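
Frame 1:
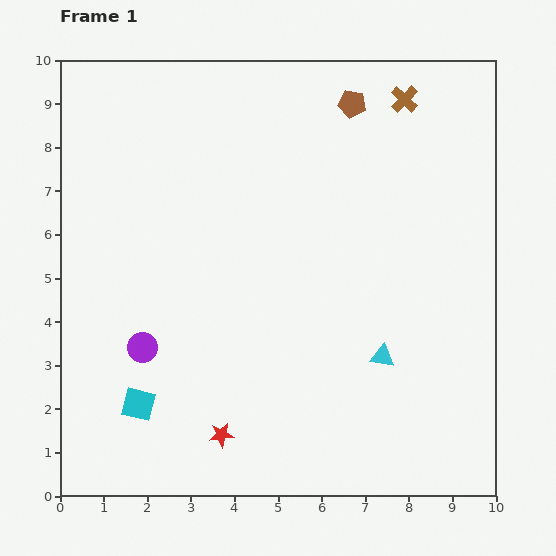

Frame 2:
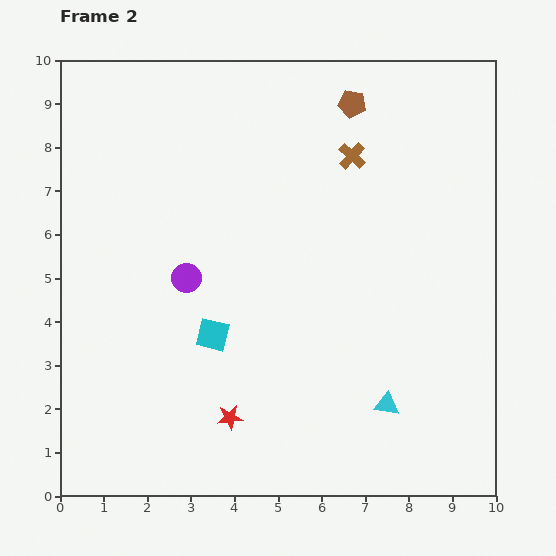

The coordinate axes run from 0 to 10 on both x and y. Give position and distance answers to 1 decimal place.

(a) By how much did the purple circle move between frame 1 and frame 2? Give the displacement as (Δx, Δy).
(1.0, 1.6)

The purple circle was at (1.9, 3.4) in frame 1 and (2.9, 5.0) in frame 2.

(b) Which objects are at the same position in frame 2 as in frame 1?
the brown pentagon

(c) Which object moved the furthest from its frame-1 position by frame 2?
the cyan square

(moved 2.3; next 1.9)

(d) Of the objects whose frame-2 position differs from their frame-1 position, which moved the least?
the red star

(moved 0.4)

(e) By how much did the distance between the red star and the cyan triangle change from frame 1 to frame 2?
-0.5

Distance in frame 1: 4.1. Distance in frame 2: 3.6.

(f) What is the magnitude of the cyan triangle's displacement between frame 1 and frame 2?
1.1

The cyan triangle moved from (7.4, 3.2) to (7.5, 2.1), a distance of √(0.1² + 1.1²) ≈ 1.1.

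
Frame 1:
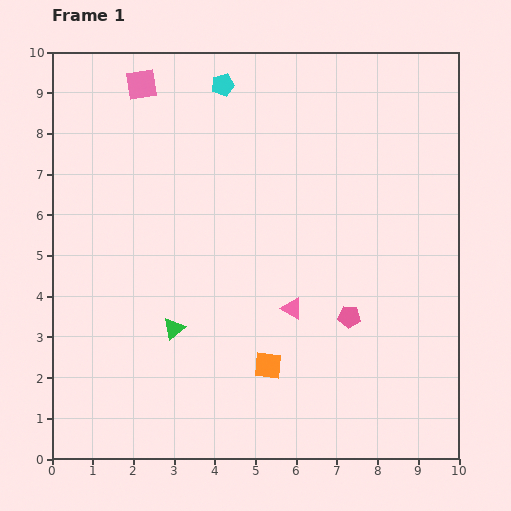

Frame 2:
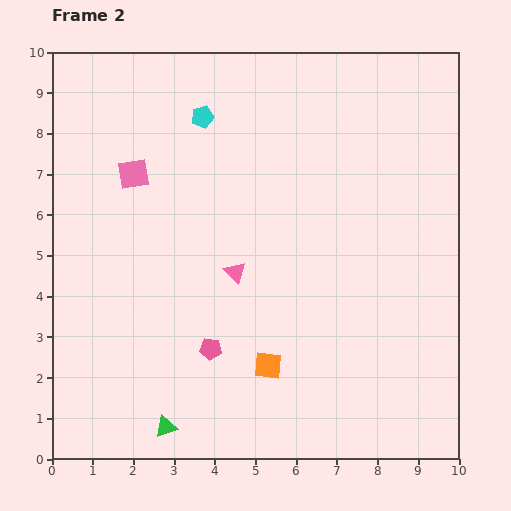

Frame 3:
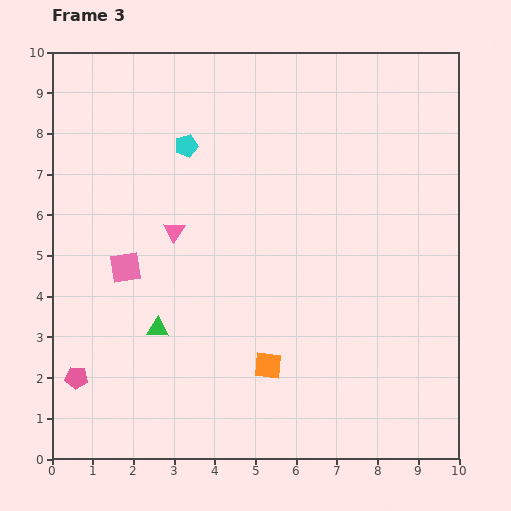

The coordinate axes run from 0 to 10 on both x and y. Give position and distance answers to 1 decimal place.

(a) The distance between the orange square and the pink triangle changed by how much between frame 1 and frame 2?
+0.9

Distance in frame 1: 1.5. Distance in frame 2: 2.4.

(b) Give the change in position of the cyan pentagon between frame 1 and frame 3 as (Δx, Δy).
(-0.9, -1.5)

The cyan pentagon was at (4.2, 9.2) in frame 1 and (3.3, 7.7) in frame 3.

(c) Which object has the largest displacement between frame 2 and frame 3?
the pink pentagon

(moved 3.4; next 2.4)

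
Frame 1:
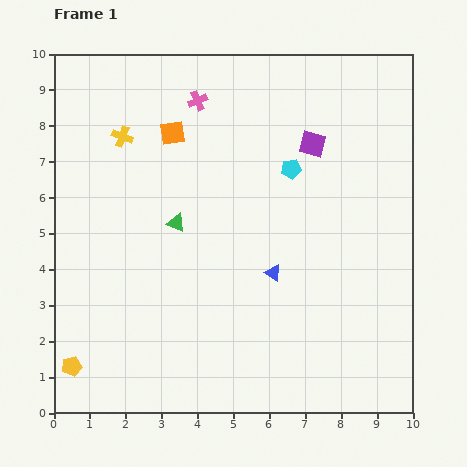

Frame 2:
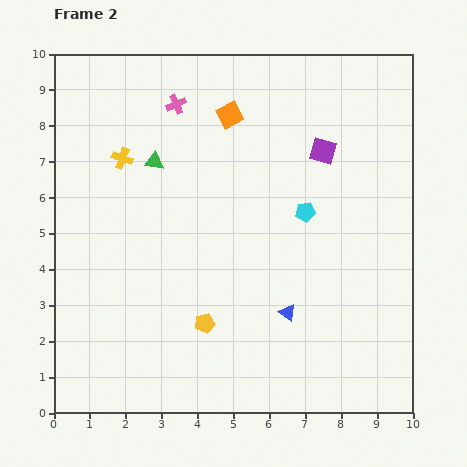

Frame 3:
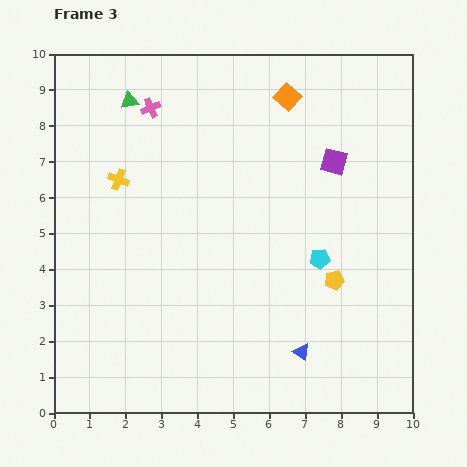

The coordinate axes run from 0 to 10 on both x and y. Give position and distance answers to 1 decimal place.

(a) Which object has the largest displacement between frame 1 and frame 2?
the yellow pentagon

(moved 3.9; next 1.8)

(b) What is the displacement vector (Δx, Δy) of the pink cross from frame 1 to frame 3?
(-1.3, -0.2)

The pink cross was at (4.0, 8.7) in frame 1 and (2.7, 8.5) in frame 3.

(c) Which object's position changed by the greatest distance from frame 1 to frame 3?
the yellow pentagon

(moved 7.7; next 3.6)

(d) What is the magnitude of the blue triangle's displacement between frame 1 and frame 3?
2.3

The blue triangle moved from (6.1, 3.9) to (6.9, 1.7), a distance of √(0.8² + 2.2²) ≈ 2.3.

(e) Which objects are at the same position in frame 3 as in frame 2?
none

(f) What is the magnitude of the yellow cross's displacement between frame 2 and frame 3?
0.6

The yellow cross moved from (1.9, 7.1) to (1.8, 6.5), a distance of √(0.1² + 0.6²) ≈ 0.6.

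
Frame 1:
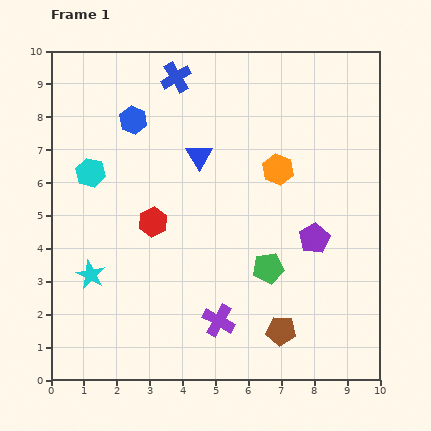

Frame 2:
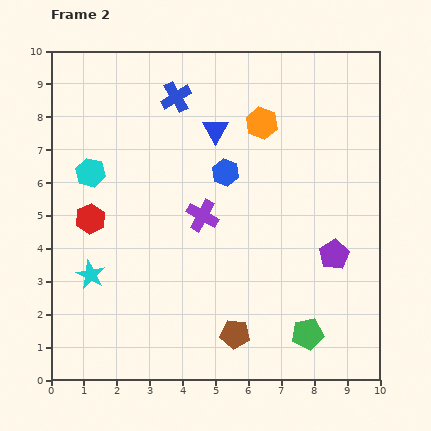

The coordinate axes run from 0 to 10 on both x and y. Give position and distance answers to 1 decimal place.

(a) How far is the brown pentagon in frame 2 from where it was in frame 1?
1.4

The brown pentagon moved from (7.0, 1.5) to (5.6, 1.4), a distance of √(1.4² + 0.1²) ≈ 1.4.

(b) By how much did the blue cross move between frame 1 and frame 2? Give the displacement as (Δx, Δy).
(0.0, -0.6)

The blue cross was at (3.8, 9.2) in frame 1 and (3.8, 8.6) in frame 2.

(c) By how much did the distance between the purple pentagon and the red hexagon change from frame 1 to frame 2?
+2.6

Distance in frame 1: 4.9. Distance in frame 2: 7.5.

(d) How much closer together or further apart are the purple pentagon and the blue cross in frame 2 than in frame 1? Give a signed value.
+0.3

Distance in frame 1: 6.5. Distance in frame 2: 6.8.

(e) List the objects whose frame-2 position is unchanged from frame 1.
the cyan hexagon, the cyan star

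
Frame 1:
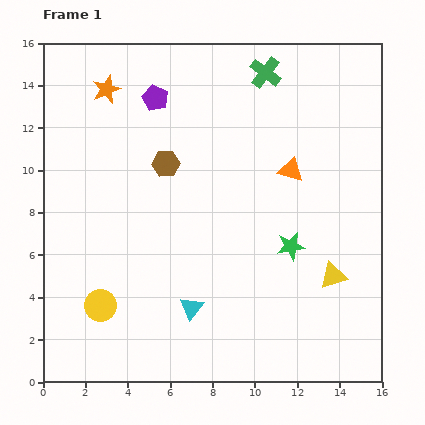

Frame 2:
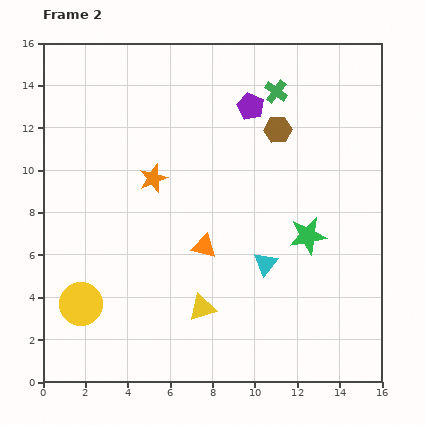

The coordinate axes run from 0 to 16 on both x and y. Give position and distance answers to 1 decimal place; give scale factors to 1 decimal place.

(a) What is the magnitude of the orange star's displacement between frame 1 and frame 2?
4.7

The orange star moved from (3.0, 13.8) to (5.2, 9.6), a distance of √(2.2² + 4.2²) ≈ 4.7.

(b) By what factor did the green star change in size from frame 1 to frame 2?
1.3×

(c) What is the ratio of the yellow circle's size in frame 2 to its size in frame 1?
1.3×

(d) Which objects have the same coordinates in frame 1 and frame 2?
none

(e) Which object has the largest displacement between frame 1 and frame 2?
the yellow triangle

(moved 6.4; next 5.5)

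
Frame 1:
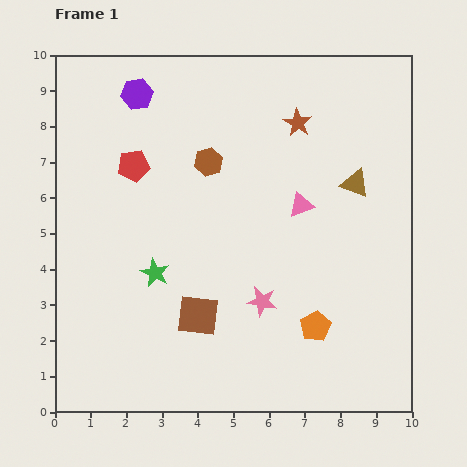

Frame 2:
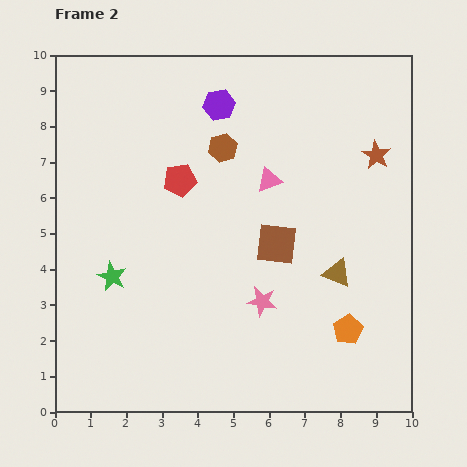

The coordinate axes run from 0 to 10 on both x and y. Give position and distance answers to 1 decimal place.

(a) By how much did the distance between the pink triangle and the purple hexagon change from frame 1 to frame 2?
-3.0

Distance in frame 1: 5.5. Distance in frame 2: 2.5.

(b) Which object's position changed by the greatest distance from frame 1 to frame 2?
the brown square

(moved 3.0; next 2.5)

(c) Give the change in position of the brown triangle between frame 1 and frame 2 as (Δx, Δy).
(-0.5, -2.5)

The brown triangle was at (8.4, 6.4) in frame 1 and (7.9, 3.9) in frame 2.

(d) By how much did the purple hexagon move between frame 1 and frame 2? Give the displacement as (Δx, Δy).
(2.3, -0.3)

The purple hexagon was at (2.3, 8.9) in frame 1 and (4.6, 8.6) in frame 2.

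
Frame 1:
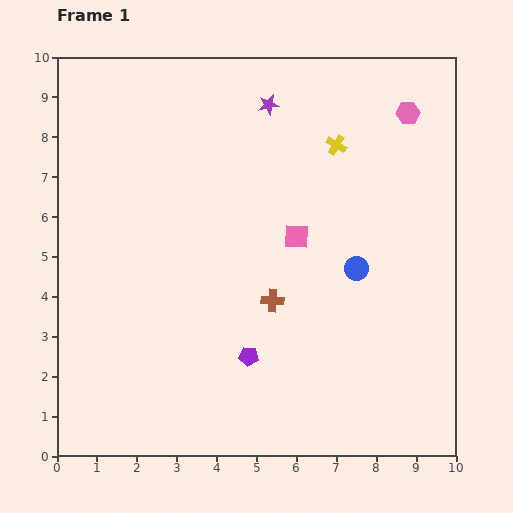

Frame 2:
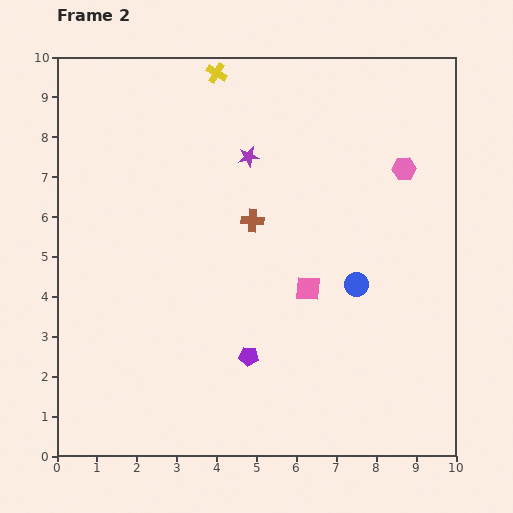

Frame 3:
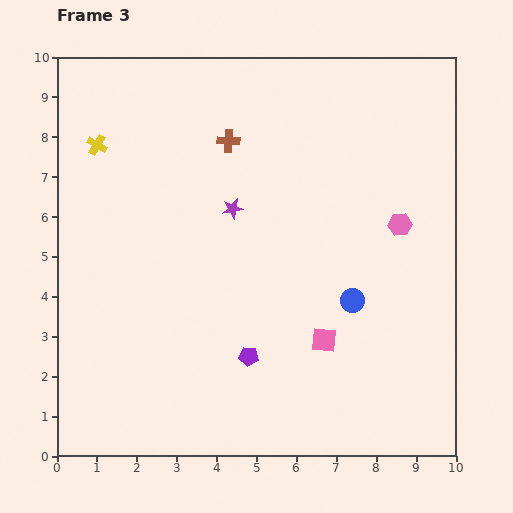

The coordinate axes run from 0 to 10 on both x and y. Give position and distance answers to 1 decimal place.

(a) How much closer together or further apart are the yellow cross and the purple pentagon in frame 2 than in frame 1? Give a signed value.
+1.4

Distance in frame 1: 5.7. Distance in frame 2: 7.1.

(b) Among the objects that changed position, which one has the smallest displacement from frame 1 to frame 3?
the blue circle

(moved 0.8)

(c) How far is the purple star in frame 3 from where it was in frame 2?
1.4

The purple star moved from (4.8, 7.5) to (4.4, 6.2), a distance of √(0.4² + 1.3²) ≈ 1.4.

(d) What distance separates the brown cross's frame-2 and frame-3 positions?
2.1

The brown cross moved from (4.9, 5.9) to (4.3, 7.9), a distance of √(0.6² + 2.0²) ≈ 2.1.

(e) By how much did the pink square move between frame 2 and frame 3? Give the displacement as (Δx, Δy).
(0.4, -1.3)

The pink square was at (6.3, 4.2) in frame 2 and (6.7, 2.9) in frame 3.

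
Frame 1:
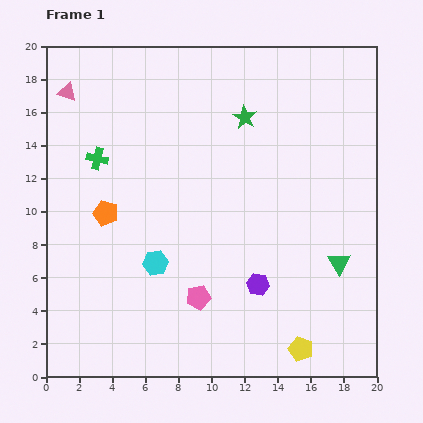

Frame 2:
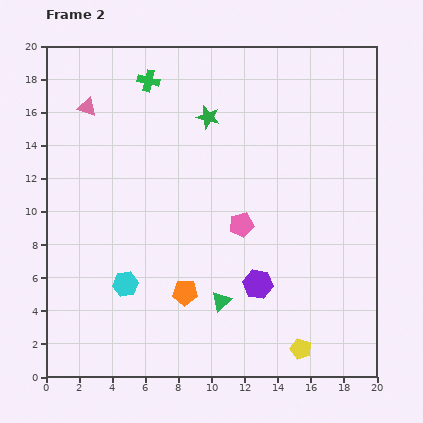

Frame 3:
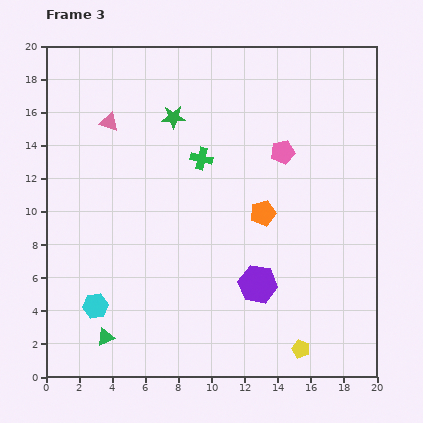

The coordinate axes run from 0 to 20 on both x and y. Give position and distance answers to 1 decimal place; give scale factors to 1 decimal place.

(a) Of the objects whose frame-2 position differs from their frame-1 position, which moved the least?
the pink triangle

(moved 1.5)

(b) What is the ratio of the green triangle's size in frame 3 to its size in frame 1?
0.8×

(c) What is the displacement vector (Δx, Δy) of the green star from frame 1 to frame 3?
(-4.3, 0.0)

The green star was at (12.0, 15.7) in frame 1 and (7.7, 15.7) in frame 3.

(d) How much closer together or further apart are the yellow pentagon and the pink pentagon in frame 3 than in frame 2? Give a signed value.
+3.7

Distance in frame 2: 8.3. Distance in frame 3: 12.0.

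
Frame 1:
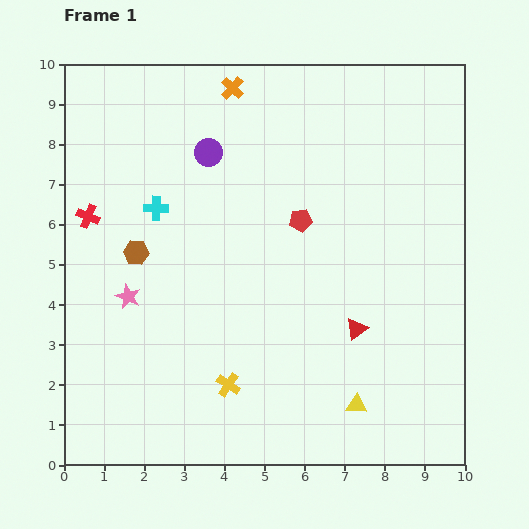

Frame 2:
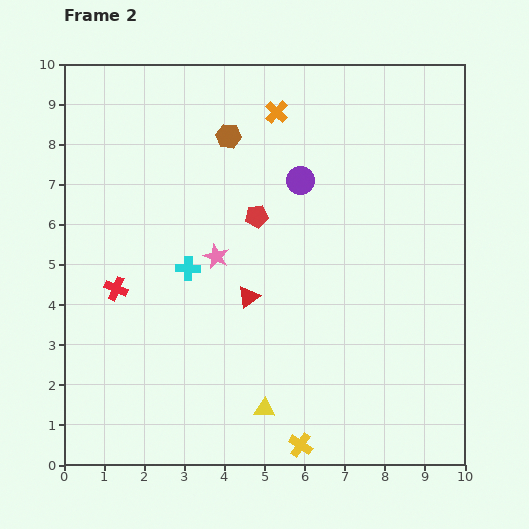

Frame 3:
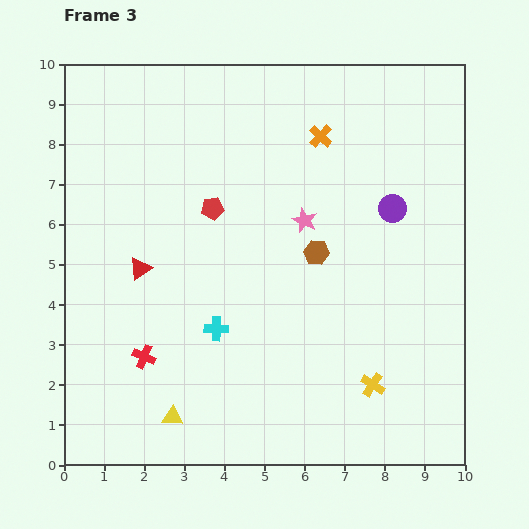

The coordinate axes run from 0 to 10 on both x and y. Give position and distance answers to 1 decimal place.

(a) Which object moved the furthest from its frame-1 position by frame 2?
the brown hexagon

(moved 3.7; next 2.8)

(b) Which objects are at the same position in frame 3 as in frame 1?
none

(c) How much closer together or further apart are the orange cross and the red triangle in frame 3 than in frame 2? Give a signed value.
+0.9

Distance in frame 2: 4.7. Distance in frame 3: 5.6.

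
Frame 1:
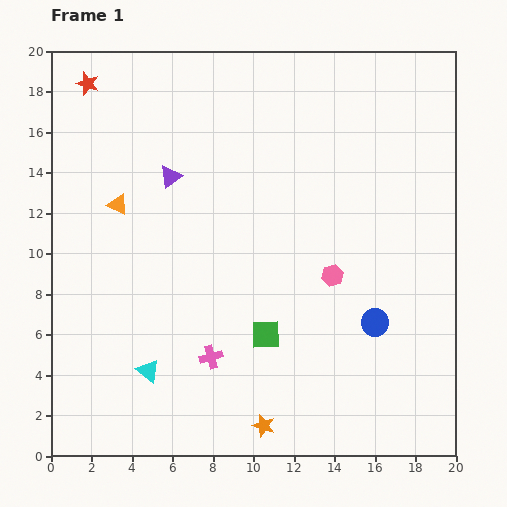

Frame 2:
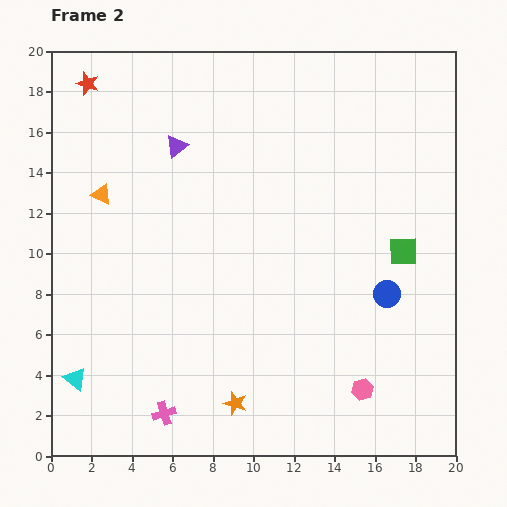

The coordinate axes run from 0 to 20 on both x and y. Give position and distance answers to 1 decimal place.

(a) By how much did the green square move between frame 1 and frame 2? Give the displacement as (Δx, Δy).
(6.8, 4.1)

The green square was at (10.6, 6.0) in frame 1 and (17.4, 10.1) in frame 2.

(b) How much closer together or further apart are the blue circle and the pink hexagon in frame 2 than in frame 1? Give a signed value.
+1.8

Distance in frame 1: 3.1. Distance in frame 2: 4.9.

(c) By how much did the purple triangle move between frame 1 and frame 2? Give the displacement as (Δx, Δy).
(0.3, 1.5)

The purple triangle was at (5.9, 13.8) in frame 1 and (6.2, 15.3) in frame 2.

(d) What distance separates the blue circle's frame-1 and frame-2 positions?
1.5

The blue circle moved from (16.0, 6.6) to (16.6, 8.0), a distance of √(0.6² + 1.4²) ≈ 1.5.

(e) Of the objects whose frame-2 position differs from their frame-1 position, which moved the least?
the orange triangle

(moved 0.9)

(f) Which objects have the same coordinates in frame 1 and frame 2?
the red star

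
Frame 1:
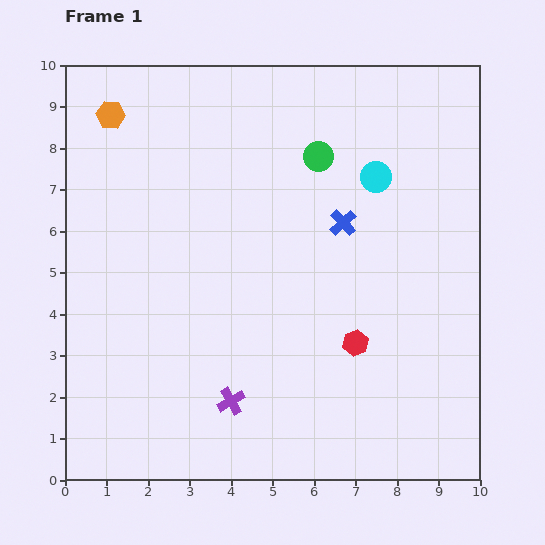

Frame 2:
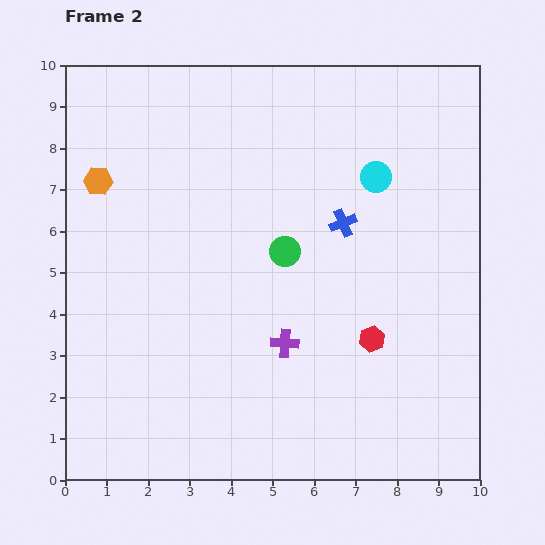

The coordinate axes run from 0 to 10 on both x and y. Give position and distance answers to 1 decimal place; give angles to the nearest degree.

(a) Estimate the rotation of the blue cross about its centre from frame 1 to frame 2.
21° clockwise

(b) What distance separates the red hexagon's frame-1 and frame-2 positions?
0.4

The red hexagon moved from (7.0, 3.3) to (7.4, 3.4), a distance of √(0.4² + 0.1²) ≈ 0.4.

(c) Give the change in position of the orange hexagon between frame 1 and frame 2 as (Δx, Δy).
(-0.3, -1.6)

The orange hexagon was at (1.1, 8.8) in frame 1 and (0.8, 7.2) in frame 2.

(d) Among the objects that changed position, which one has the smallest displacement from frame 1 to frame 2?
the red hexagon

(moved 0.4)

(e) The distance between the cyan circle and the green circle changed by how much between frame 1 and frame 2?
+1.3

Distance in frame 1: 1.5. Distance in frame 2: 2.8.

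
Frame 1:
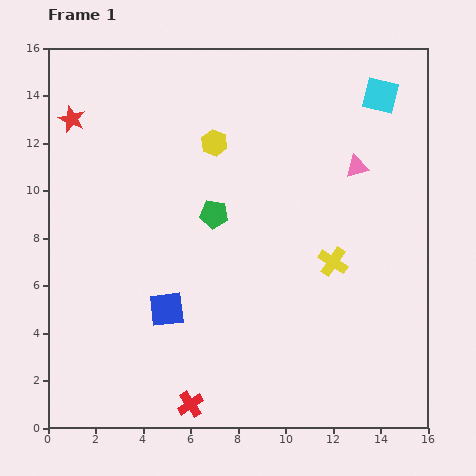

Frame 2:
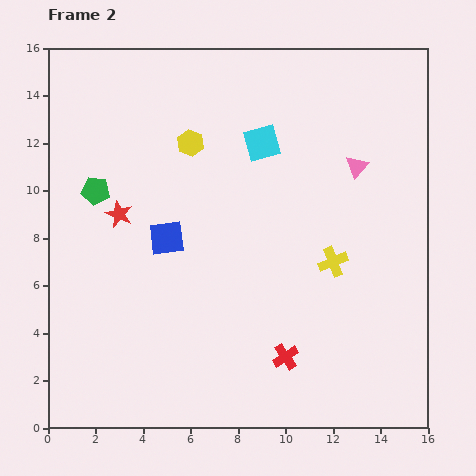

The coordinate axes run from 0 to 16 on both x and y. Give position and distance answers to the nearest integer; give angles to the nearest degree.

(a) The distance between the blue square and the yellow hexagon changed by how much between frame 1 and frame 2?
-3

Distance in frame 1: 7. Distance in frame 2: 4.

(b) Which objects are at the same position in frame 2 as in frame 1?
the pink triangle, the yellow cross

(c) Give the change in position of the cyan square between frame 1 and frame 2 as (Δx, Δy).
(-5, -2)

The cyan square was at (14, 14) in frame 1 and (9, 12) in frame 2.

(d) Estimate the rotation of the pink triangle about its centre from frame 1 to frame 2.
33° counter-clockwise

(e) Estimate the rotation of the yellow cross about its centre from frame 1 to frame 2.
35° clockwise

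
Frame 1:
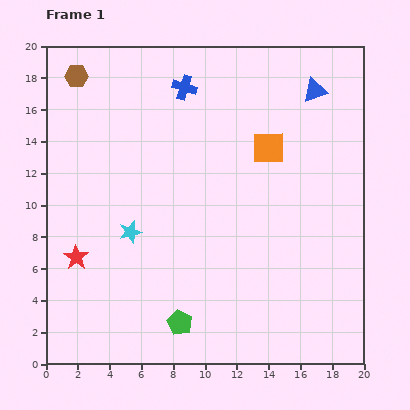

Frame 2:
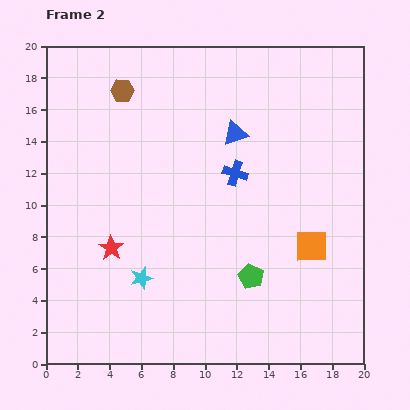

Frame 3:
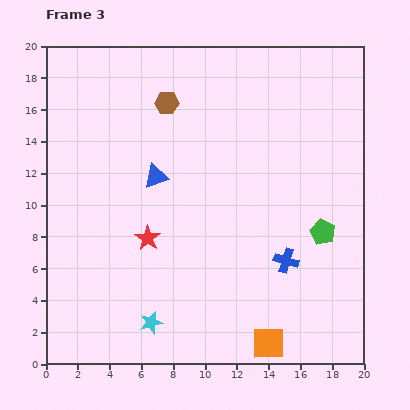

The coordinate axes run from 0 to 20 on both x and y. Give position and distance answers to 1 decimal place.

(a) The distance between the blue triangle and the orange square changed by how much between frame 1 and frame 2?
+4.0

Distance in frame 1: 4.6. Distance in frame 2: 8.6.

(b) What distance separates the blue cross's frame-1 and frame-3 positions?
12.6

The blue cross moved from (8.7, 17.4) to (15.1, 6.5), a distance of √(6.4² + 10.9²) ≈ 12.6.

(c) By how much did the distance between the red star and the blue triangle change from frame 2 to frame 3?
-6.7

Distance in frame 2: 10.6. Distance in frame 3: 3.9.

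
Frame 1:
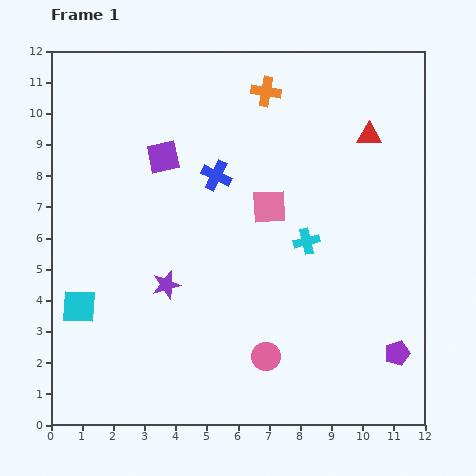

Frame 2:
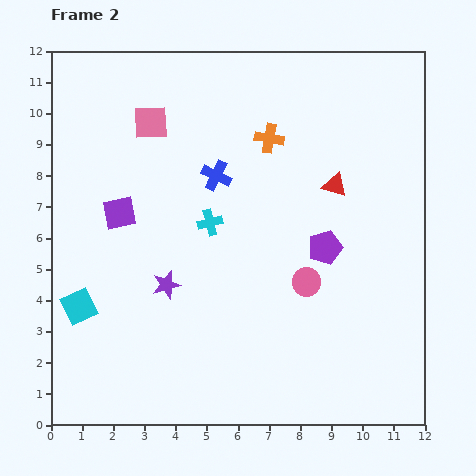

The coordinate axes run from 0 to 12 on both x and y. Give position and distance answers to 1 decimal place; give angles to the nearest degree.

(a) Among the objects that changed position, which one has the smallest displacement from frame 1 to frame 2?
the orange cross

(moved 1.5)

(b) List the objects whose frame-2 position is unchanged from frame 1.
the blue cross, the purple star, the cyan square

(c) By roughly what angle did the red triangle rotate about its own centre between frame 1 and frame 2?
17° clockwise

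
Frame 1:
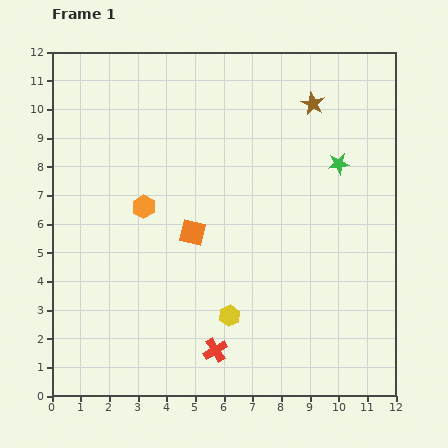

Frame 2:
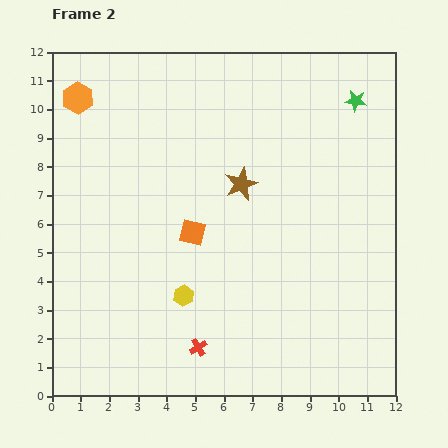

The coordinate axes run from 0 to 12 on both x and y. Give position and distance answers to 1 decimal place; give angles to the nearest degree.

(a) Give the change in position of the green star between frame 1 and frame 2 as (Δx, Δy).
(0.6, 2.2)

The green star was at (10.0, 8.1) in frame 1 and (10.6, 10.3) in frame 2.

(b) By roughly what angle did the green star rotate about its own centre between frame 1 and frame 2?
16° clockwise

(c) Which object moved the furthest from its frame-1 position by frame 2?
the orange hexagon

(moved 4.4; next 3.8)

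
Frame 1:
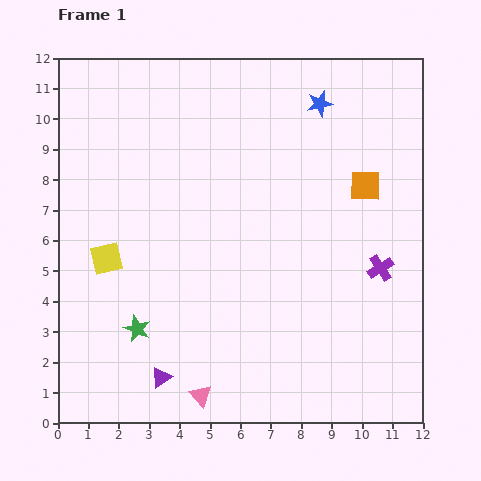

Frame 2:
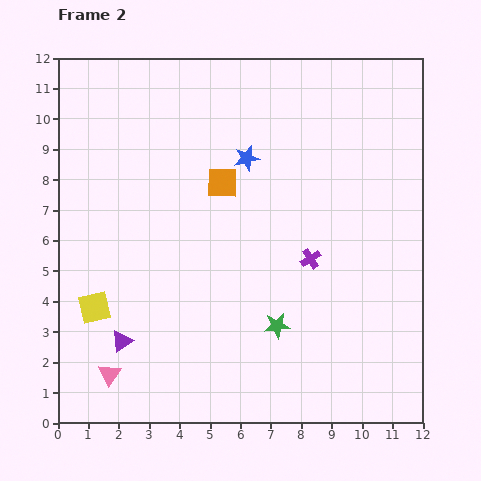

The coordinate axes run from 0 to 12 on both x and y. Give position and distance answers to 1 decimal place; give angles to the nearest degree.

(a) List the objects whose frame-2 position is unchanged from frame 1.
none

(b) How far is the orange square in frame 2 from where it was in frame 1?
4.7

The orange square moved from (10.1, 7.8) to (5.4, 7.9), a distance of √(4.7² + 0.1²) ≈ 4.7.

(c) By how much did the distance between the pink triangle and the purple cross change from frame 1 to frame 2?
+0.4

Distance in frame 1: 7.2. Distance in frame 2: 7.6.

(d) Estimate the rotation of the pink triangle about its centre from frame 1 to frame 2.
18° clockwise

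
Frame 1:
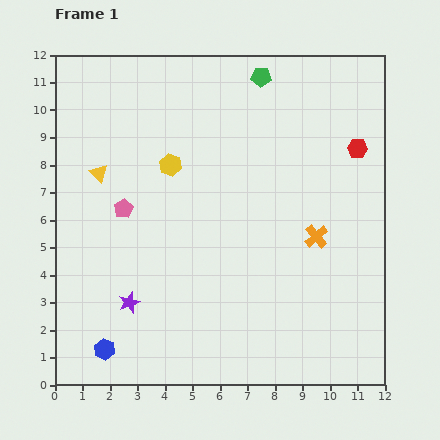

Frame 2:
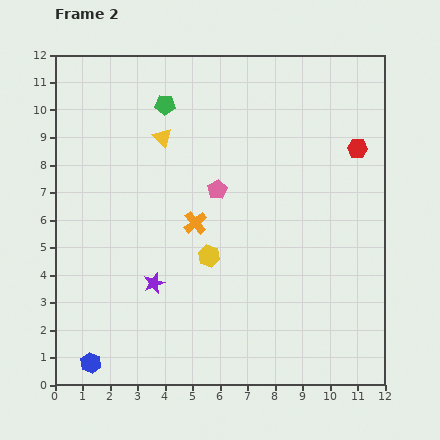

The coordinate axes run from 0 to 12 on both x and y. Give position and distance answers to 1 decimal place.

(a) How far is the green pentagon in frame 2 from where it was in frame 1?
3.6

The green pentagon moved from (7.5, 11.2) to (4.0, 10.2), a distance of √(3.5² + 1.0²) ≈ 3.6.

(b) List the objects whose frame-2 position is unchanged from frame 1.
the red hexagon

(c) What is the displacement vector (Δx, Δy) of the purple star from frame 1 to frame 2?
(0.9, 0.7)

The purple star was at (2.7, 3.0) in frame 1 and (3.6, 3.7) in frame 2.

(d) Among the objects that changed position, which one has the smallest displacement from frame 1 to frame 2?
the blue hexagon

(moved 0.7)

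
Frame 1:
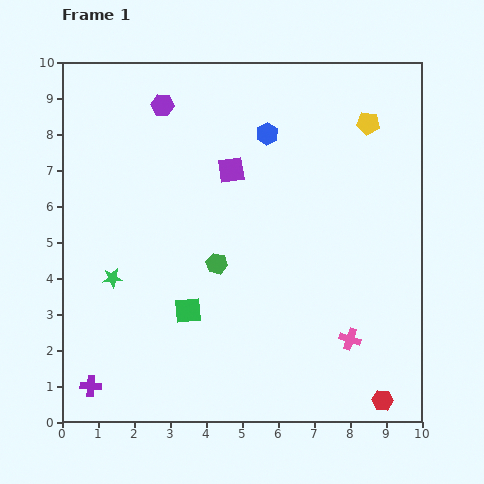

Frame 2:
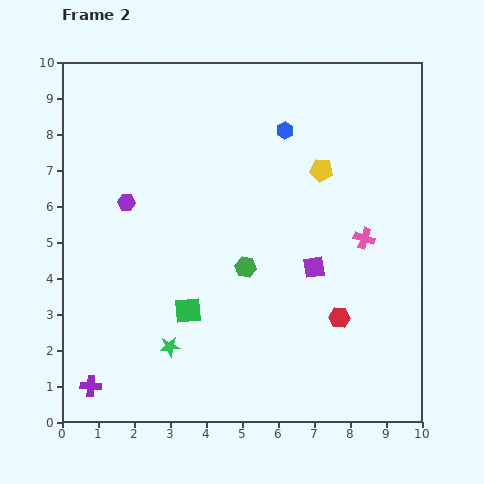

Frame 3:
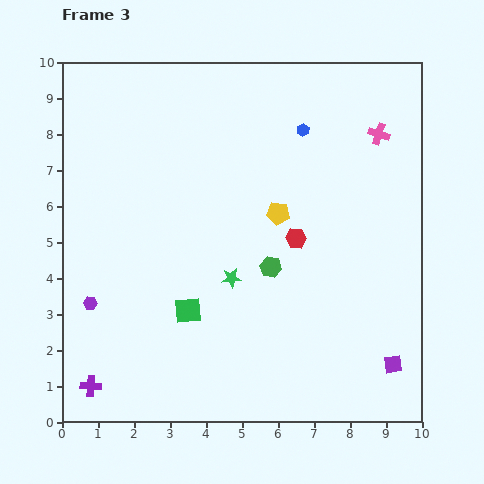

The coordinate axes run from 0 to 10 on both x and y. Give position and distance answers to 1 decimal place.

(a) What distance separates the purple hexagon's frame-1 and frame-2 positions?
2.9

The purple hexagon moved from (2.8, 8.8) to (1.8, 6.1), a distance of √(1.0² + 2.7²) ≈ 2.9.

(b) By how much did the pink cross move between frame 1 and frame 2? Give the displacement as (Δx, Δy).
(0.4, 2.8)

The pink cross was at (8.0, 2.3) in frame 1 and (8.4, 5.1) in frame 2.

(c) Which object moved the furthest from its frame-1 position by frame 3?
the purple square

(moved 7.0; next 5.9)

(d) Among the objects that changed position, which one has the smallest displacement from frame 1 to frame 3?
the blue hexagon

(moved 1.0)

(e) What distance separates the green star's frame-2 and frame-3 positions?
2.5

The green star moved from (3.0, 2.1) to (4.7, 4.0), a distance of √(1.7² + 1.9²) ≈ 2.5.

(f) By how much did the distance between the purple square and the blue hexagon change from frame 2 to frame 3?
+3.1

Distance in frame 2: 3.9. Distance in frame 3: 7.0.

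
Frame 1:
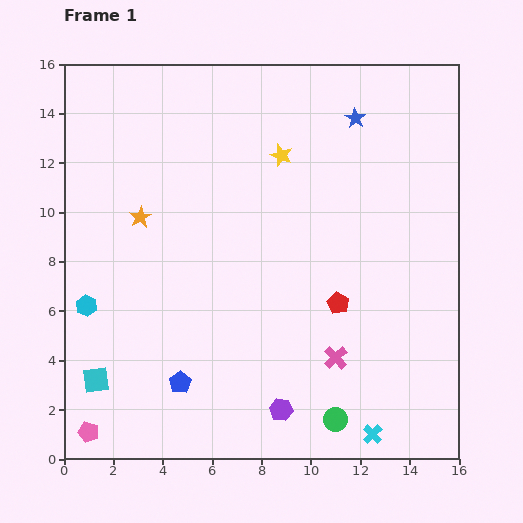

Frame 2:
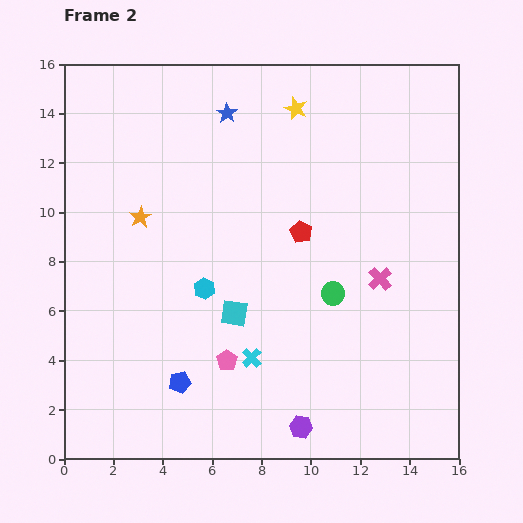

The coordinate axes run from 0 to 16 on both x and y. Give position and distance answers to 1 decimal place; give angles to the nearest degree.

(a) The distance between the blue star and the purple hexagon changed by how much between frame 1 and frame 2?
+0.8

Distance in frame 1: 12.2. Distance in frame 2: 13.0.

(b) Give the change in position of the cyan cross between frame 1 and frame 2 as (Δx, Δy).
(-4.9, 3.1)

The cyan cross was at (12.5, 1.0) in frame 1 and (7.6, 4.1) in frame 2.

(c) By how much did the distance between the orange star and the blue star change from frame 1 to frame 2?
-4.1

Distance in frame 1: 9.6. Distance in frame 2: 5.5.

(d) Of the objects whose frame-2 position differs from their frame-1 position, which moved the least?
the purple hexagon

(moved 1.1)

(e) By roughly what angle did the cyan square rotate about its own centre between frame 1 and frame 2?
17° clockwise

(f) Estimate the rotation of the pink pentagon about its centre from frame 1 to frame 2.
19° clockwise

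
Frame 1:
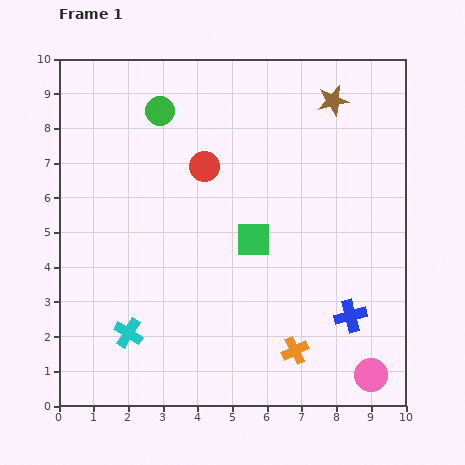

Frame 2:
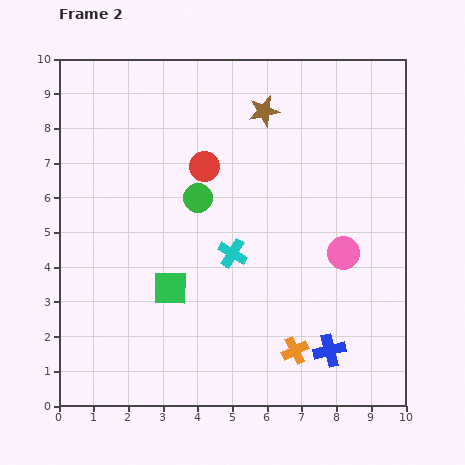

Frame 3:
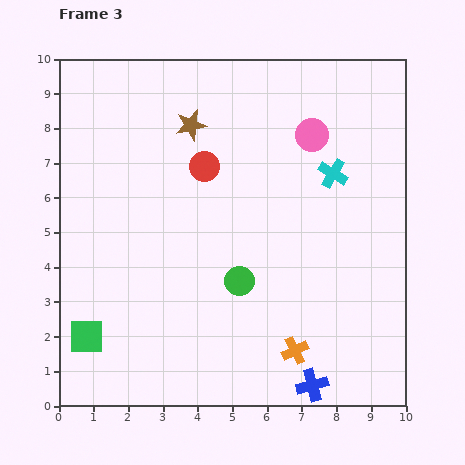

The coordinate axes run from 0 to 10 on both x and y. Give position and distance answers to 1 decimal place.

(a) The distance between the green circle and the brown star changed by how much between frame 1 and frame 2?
-1.9

Distance in frame 1: 5.0. Distance in frame 2: 3.1.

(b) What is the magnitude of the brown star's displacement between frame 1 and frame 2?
2.0

The brown star moved from (7.9, 8.8) to (5.9, 8.5), a distance of √(2.0² + 0.3²) ≈ 2.0.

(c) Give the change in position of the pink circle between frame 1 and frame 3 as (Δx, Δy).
(-1.7, 6.9)

The pink circle was at (9.0, 0.9) in frame 1 and (7.3, 7.8) in frame 3.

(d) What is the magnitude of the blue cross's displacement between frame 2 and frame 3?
1.1

The blue cross moved from (7.8, 1.6) to (7.3, 0.6), a distance of √(0.5² + 1.0²) ≈ 1.1.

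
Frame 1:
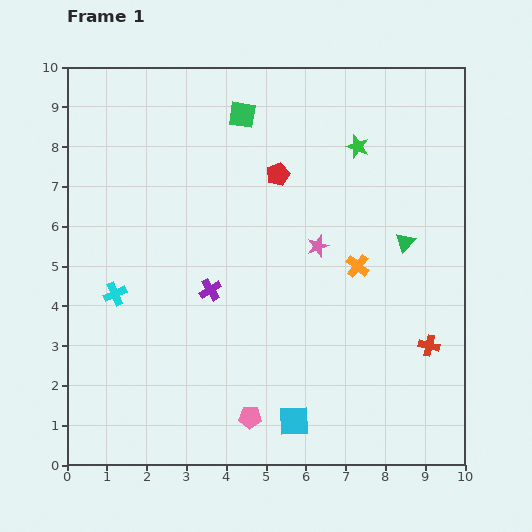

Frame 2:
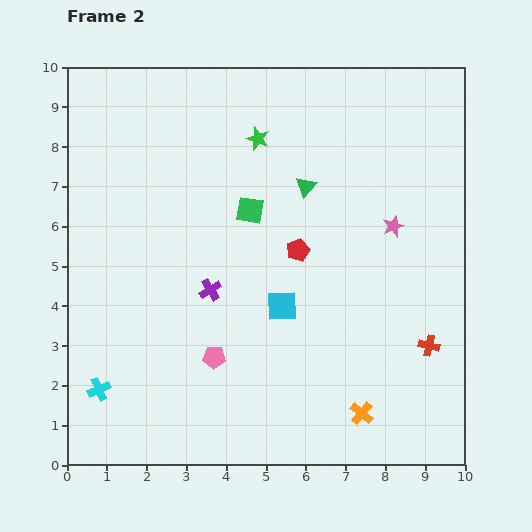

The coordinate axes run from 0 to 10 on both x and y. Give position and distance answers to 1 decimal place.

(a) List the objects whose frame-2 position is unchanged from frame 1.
the red cross, the purple cross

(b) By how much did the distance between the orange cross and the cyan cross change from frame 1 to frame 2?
+0.5

Distance in frame 1: 6.1. Distance in frame 2: 6.6.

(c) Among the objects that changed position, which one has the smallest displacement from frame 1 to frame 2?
the pink pentagon

(moved 1.7)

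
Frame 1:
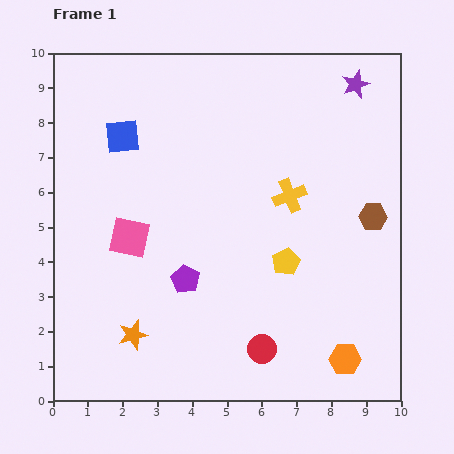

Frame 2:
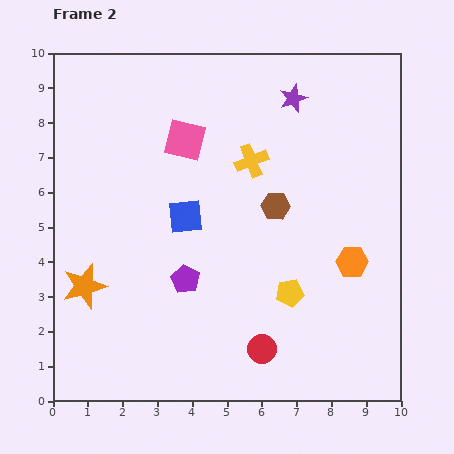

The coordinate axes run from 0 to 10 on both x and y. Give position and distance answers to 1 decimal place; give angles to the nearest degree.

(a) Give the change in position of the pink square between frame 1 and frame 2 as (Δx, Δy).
(1.6, 2.8)

The pink square was at (2.2, 4.7) in frame 1 and (3.8, 7.5) in frame 2.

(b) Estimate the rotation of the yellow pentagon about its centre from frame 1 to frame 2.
19° clockwise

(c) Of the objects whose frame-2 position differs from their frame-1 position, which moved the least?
the yellow pentagon

(moved 0.9)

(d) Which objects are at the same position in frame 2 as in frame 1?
the purple pentagon, the red circle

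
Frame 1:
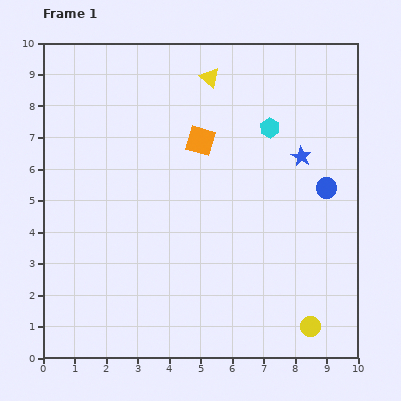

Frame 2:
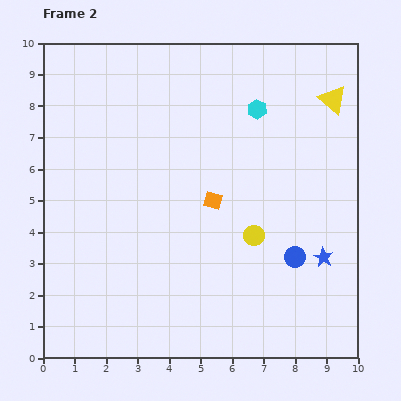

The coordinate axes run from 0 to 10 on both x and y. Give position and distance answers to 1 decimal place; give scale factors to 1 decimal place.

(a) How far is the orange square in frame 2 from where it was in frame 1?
1.9

The orange square moved from (5.0, 6.9) to (5.4, 5.0), a distance of √(0.4² + 1.9²) ≈ 1.9.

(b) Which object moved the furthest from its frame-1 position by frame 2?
the yellow triangle

(moved 4.0; next 3.4)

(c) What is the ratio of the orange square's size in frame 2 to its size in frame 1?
0.6×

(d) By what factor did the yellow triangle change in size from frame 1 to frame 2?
1.4×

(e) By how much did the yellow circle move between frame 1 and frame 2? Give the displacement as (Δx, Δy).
(-1.8, 2.9)

The yellow circle was at (8.5, 1.0) in frame 1 and (6.7, 3.9) in frame 2.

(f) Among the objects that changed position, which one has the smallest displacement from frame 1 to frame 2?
the cyan hexagon

(moved 0.7)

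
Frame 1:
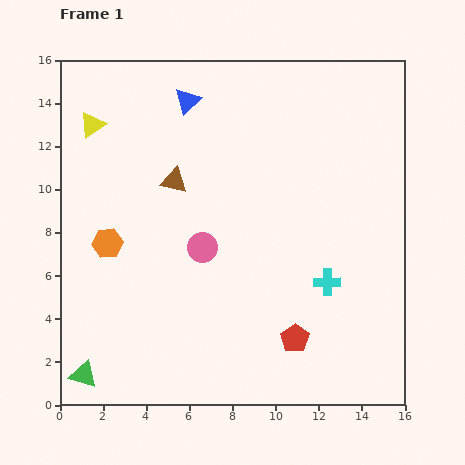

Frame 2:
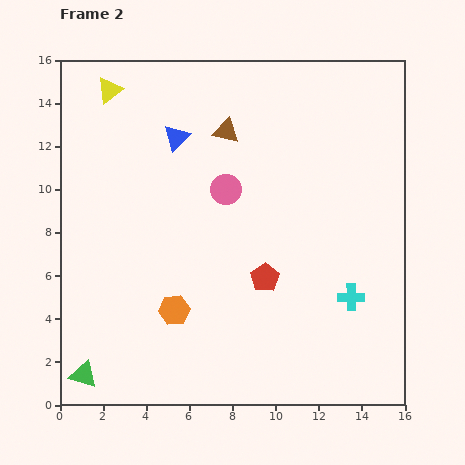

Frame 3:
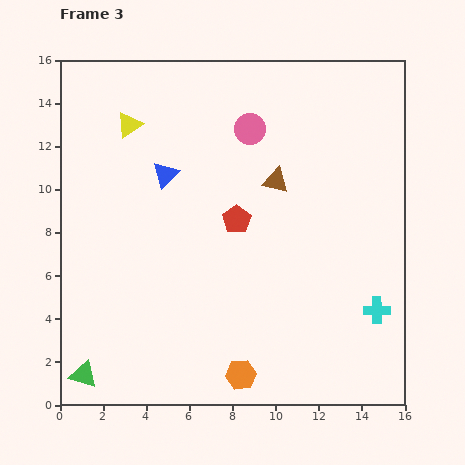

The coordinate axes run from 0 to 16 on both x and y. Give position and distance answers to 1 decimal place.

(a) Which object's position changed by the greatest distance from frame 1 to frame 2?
the orange hexagon

(moved 4.4; next 3.3)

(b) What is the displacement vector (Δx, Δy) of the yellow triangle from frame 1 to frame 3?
(1.7, 0.0)

The yellow triangle was at (1.5, 13.0) in frame 1 and (3.2, 13.0) in frame 3.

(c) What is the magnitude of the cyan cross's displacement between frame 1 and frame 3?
2.6

The cyan cross moved from (12.4, 5.7) to (14.7, 4.4), a distance of √(2.3² + 1.3²) ≈ 2.6.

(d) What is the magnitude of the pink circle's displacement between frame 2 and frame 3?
3.0

The pink circle moved from (7.7, 10.0) to (8.8, 12.8), a distance of √(1.1² + 2.8²) ≈ 3.0.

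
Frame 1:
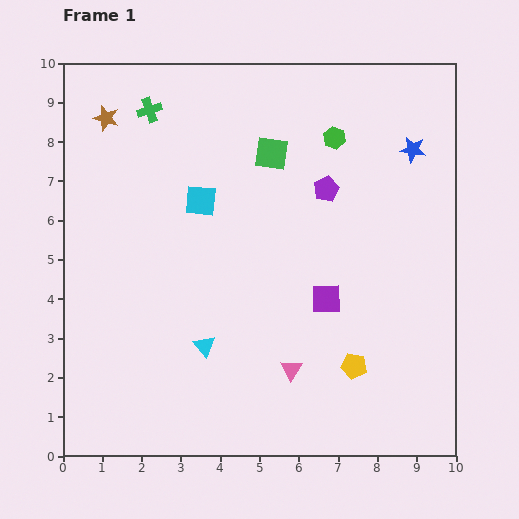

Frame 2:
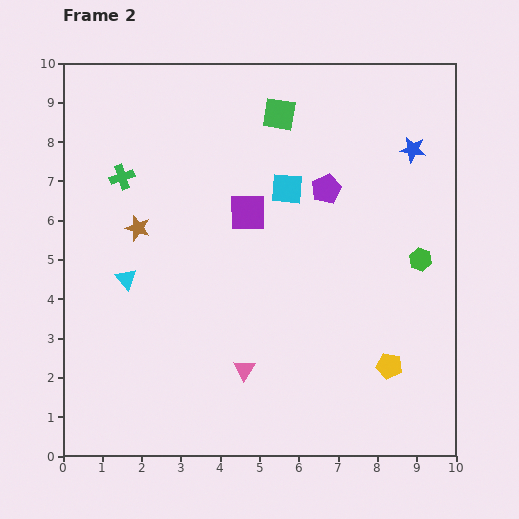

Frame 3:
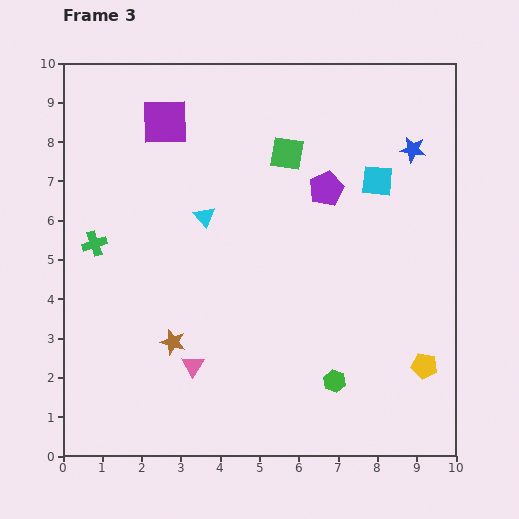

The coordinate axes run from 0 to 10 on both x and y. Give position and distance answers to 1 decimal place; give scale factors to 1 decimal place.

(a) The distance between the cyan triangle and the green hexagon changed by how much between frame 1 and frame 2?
+1.3

Distance in frame 1: 6.2. Distance in frame 2: 7.5.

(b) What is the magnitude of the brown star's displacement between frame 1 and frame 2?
2.9

The brown star moved from (1.1, 8.6) to (1.9, 5.8), a distance of √(0.8² + 2.8²) ≈ 2.9.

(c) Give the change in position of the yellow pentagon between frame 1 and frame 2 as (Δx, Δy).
(0.9, 0.0)

The yellow pentagon was at (7.4, 2.3) in frame 1 and (8.3, 2.3) in frame 2.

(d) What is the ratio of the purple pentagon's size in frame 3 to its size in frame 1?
1.4×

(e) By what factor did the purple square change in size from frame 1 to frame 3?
1.6×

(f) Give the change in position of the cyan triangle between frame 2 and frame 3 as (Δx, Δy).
(2.0, 1.6)

The cyan triangle was at (1.6, 4.5) in frame 2 and (3.6, 6.1) in frame 3.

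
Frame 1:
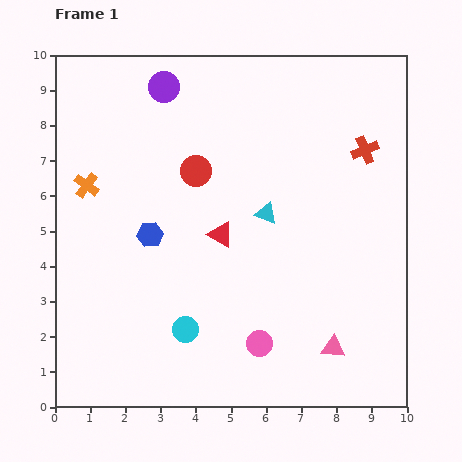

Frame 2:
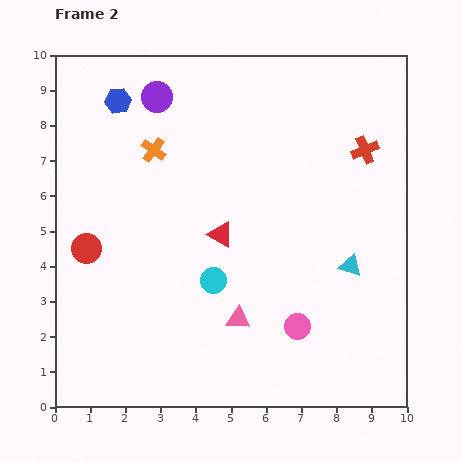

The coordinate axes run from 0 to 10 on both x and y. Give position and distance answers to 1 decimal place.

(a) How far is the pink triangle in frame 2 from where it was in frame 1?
2.8

The pink triangle moved from (7.9, 1.7) to (5.2, 2.5), a distance of √(2.7² + 0.8²) ≈ 2.8.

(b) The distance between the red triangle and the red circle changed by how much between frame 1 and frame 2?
+1.9

Distance in frame 1: 1.9. Distance in frame 2: 3.8.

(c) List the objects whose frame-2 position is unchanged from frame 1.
the red cross, the red triangle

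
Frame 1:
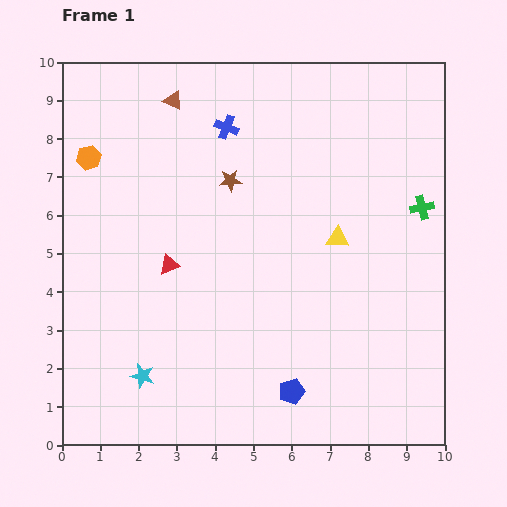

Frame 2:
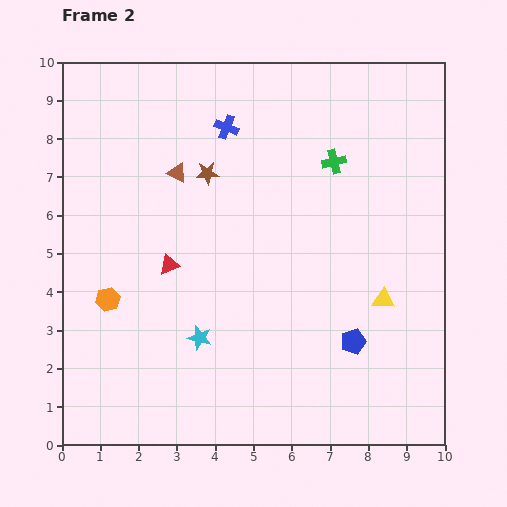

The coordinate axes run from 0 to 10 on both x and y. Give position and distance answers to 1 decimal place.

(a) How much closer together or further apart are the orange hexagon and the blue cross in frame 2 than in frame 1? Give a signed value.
+1.8

Distance in frame 1: 3.7. Distance in frame 2: 5.5.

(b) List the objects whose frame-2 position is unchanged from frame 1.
the blue cross, the red triangle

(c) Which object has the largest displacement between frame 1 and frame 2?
the orange hexagon

(moved 3.7; next 2.6)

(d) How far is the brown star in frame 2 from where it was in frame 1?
0.6

The brown star moved from (4.4, 6.9) to (3.8, 7.1), a distance of √(0.6² + 0.2²) ≈ 0.6.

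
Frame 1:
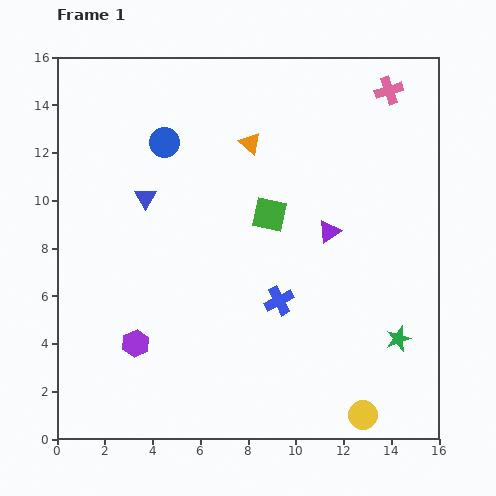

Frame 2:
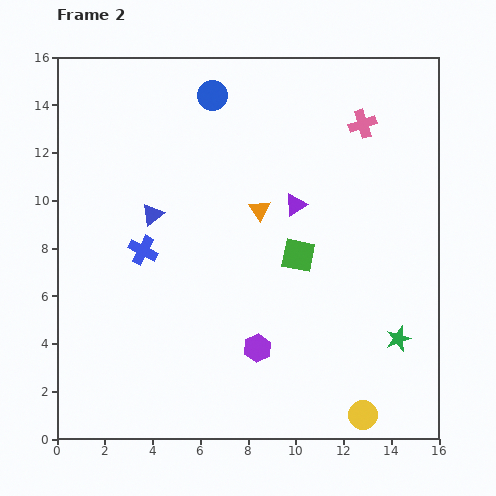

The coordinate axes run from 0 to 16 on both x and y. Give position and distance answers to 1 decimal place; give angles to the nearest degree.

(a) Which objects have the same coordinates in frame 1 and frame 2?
the yellow circle, the green star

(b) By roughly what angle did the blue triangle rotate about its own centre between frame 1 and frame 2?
22° clockwise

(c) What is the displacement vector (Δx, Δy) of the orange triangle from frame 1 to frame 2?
(0.4, -2.8)

The orange triangle was at (8.1, 12.4) in frame 1 and (8.5, 9.6) in frame 2.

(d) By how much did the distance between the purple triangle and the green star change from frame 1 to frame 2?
+1.7

Distance in frame 1: 5.4. Distance in frame 2: 7.1.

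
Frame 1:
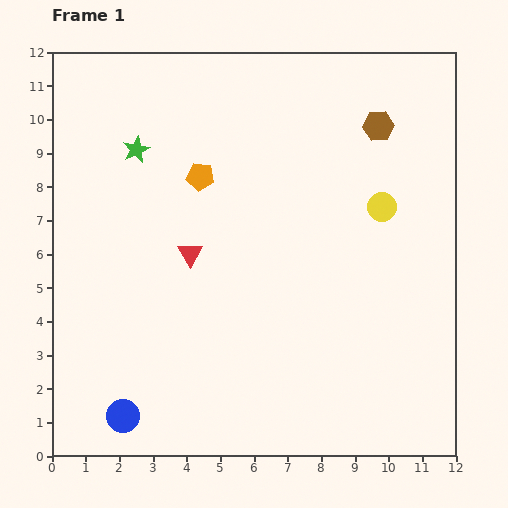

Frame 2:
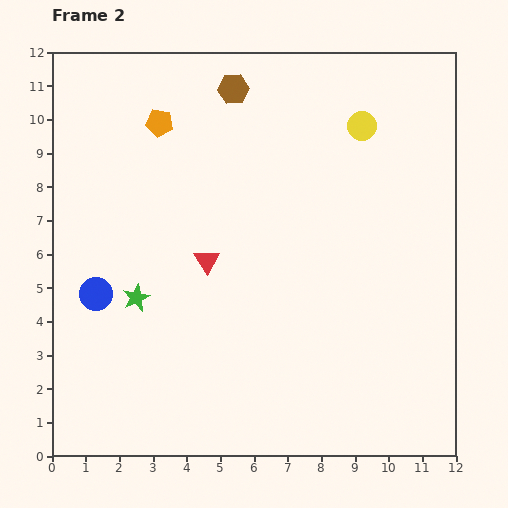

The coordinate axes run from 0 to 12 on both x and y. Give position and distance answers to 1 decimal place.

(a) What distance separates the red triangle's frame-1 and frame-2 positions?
0.5

The red triangle moved from (4.1, 6.0) to (4.6, 5.8), a distance of √(0.5² + 0.2²) ≈ 0.5.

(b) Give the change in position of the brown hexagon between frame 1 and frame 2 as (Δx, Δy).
(-4.3, 1.1)

The brown hexagon was at (9.7, 9.8) in frame 1 and (5.4, 10.9) in frame 2.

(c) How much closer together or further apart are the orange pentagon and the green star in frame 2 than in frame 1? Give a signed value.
+3.1

Distance in frame 1: 2.1. Distance in frame 2: 5.2.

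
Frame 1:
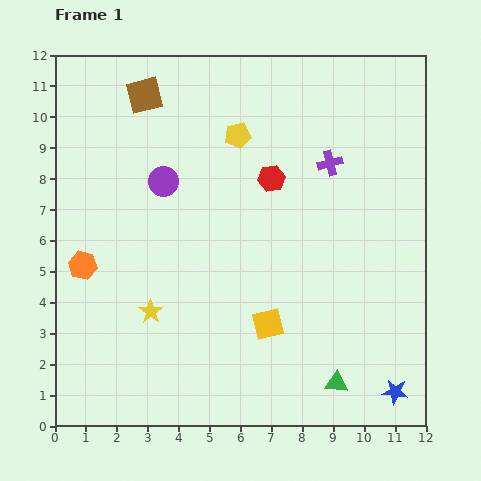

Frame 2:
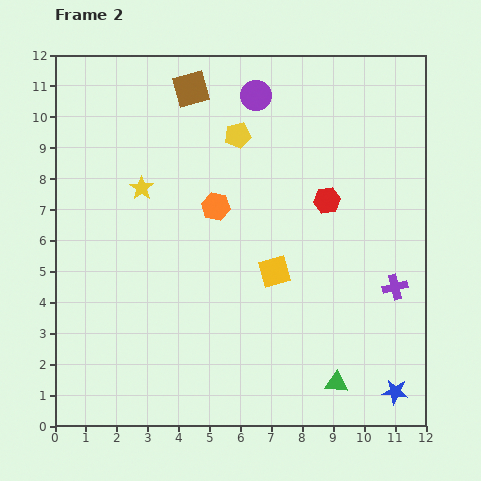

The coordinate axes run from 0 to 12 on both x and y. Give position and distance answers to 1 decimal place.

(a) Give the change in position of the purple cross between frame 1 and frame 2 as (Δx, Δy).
(2.1, -4.0)

The purple cross was at (8.9, 8.5) in frame 1 and (11.0, 4.5) in frame 2.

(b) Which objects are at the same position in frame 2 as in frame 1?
the blue star, the green triangle, the yellow pentagon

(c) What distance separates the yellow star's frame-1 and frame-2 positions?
4.0

The yellow star moved from (3.1, 3.7) to (2.8, 7.7), a distance of √(0.3² + 4.0²) ≈ 4.0.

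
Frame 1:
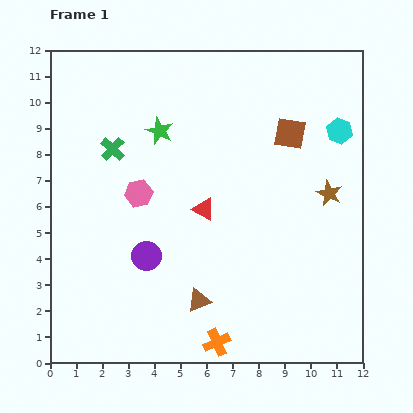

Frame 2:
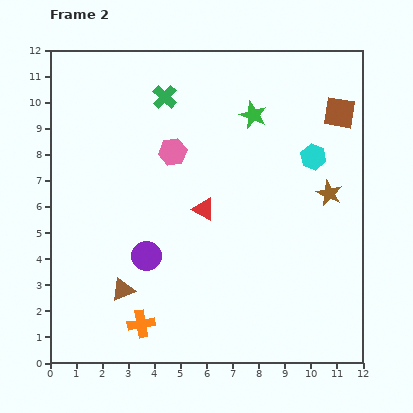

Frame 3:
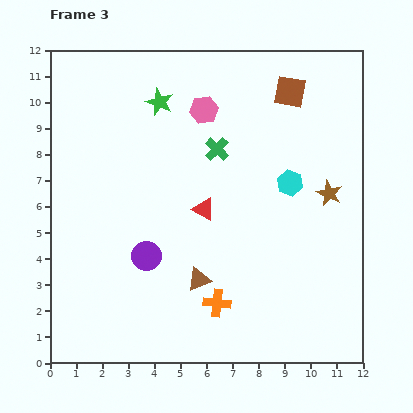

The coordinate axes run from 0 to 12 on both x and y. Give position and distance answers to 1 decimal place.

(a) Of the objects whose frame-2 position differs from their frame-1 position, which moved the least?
the cyan hexagon

(moved 1.4)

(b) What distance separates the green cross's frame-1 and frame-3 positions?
4.0

The green cross moved from (2.4, 8.2) to (6.4, 8.2), a distance of √(4.0² + 0.0²) ≈ 4.0.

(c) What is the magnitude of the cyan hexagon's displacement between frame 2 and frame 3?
1.3

The cyan hexagon moved from (10.1, 7.9) to (9.2, 6.9), a distance of √(0.9² + 1.0²) ≈ 1.3.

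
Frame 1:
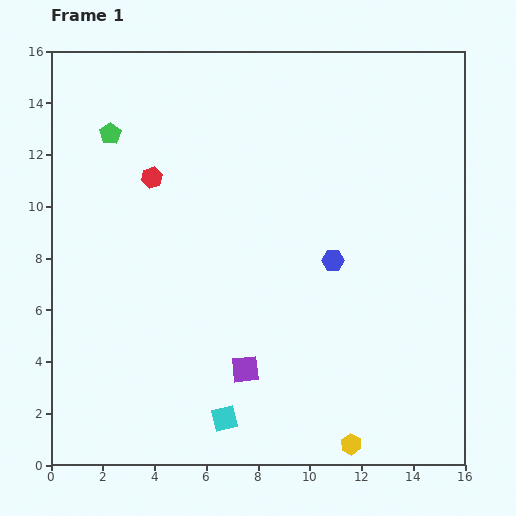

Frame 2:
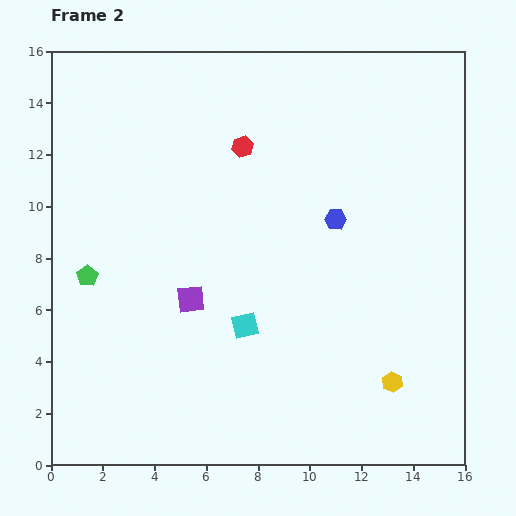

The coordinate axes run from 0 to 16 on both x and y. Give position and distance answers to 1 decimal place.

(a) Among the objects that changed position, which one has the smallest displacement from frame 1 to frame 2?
the blue hexagon

(moved 1.6)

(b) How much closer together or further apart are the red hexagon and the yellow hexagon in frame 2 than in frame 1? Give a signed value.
-2.1

Distance in frame 1: 12.9. Distance in frame 2: 10.8.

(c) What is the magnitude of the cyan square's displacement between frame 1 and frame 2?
3.7

The cyan square moved from (6.7, 1.8) to (7.5, 5.4), a distance of √(0.8² + 3.6²) ≈ 3.7.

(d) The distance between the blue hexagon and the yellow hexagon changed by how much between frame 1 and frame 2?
-0.4

Distance in frame 1: 7.1. Distance in frame 2: 6.7.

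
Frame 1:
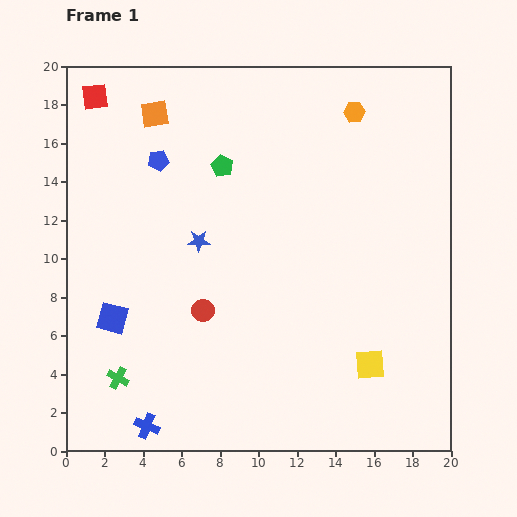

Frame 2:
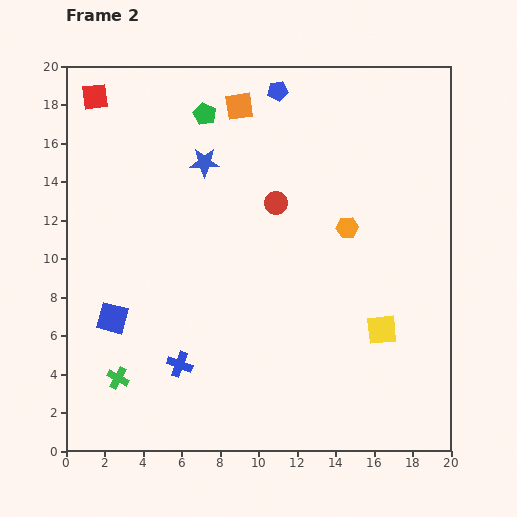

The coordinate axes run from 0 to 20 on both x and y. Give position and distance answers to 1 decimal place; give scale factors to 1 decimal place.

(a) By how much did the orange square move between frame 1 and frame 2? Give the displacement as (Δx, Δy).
(4.4, 0.4)

The orange square was at (4.6, 17.5) in frame 1 and (9.0, 17.9) in frame 2.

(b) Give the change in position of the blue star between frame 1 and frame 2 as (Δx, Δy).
(0.3, 4.1)

The blue star was at (6.9, 10.9) in frame 1 and (7.2, 15.0) in frame 2.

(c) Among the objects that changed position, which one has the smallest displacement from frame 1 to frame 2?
the yellow square

(moved 1.9)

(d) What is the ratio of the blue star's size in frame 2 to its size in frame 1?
1.3×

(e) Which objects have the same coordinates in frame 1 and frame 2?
the green cross, the red square, the blue square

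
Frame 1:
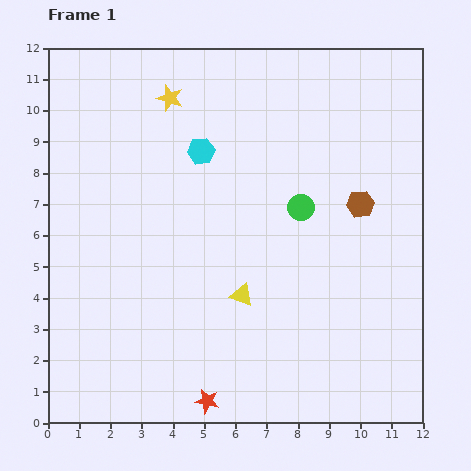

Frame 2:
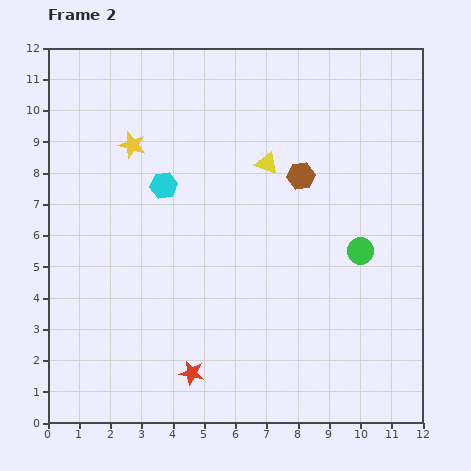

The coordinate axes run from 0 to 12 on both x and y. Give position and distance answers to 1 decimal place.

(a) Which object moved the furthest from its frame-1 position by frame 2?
the yellow triangle

(moved 4.3; next 2.4)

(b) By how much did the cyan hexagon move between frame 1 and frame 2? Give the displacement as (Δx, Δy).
(-1.2, -1.1)

The cyan hexagon was at (4.9, 8.7) in frame 1 and (3.7, 7.6) in frame 2.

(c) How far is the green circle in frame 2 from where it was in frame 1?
2.4

The green circle moved from (8.1, 6.9) to (10.0, 5.5), a distance of √(1.9² + 1.4²) ≈ 2.4.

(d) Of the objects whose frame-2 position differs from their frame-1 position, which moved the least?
the red star

(moved 1.0)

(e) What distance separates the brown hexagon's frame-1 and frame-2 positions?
2.1

The brown hexagon moved from (10.0, 7.0) to (8.1, 7.9), a distance of √(1.9² + 0.9²) ≈ 2.1.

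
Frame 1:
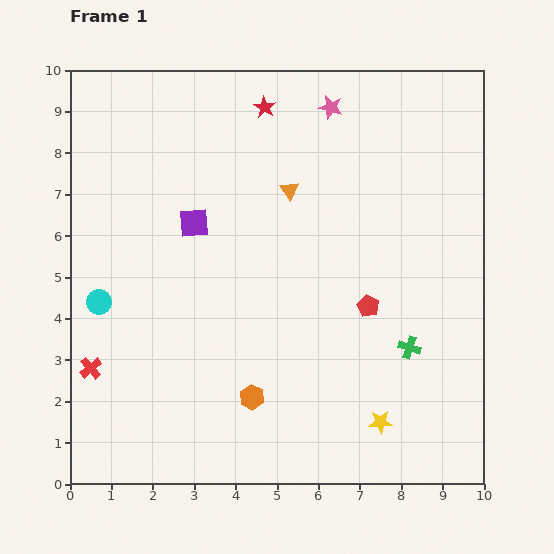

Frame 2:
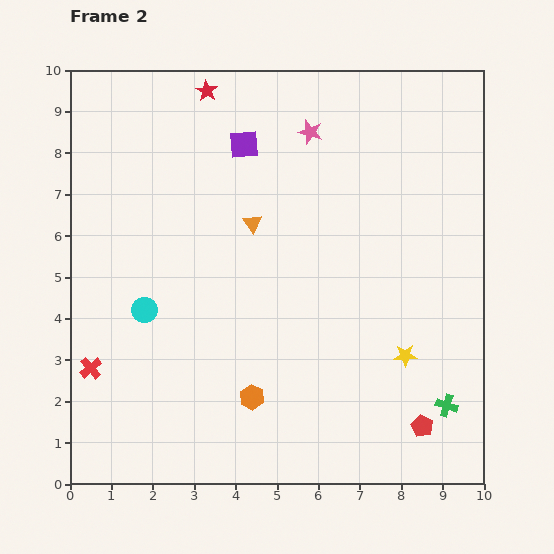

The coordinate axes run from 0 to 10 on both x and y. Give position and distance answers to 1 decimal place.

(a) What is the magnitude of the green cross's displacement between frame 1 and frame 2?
1.7

The green cross moved from (8.2, 3.3) to (9.1, 1.9), a distance of √(0.9² + 1.4²) ≈ 1.7.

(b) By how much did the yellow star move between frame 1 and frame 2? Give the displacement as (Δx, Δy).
(0.6, 1.6)

The yellow star was at (7.5, 1.5) in frame 1 and (8.1, 3.1) in frame 2.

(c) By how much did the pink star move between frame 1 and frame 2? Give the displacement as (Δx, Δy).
(-0.5, -0.6)

The pink star was at (6.3, 9.1) in frame 1 and (5.8, 8.5) in frame 2.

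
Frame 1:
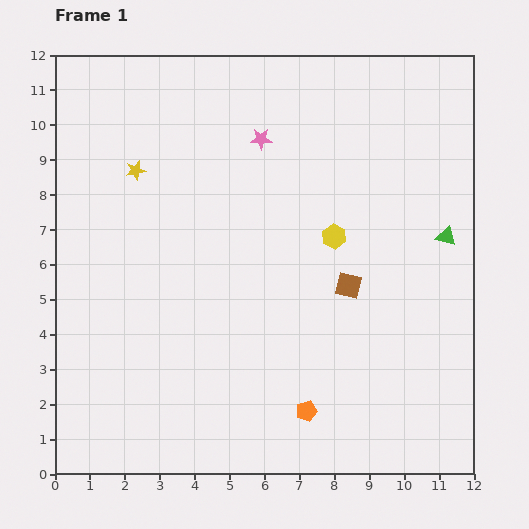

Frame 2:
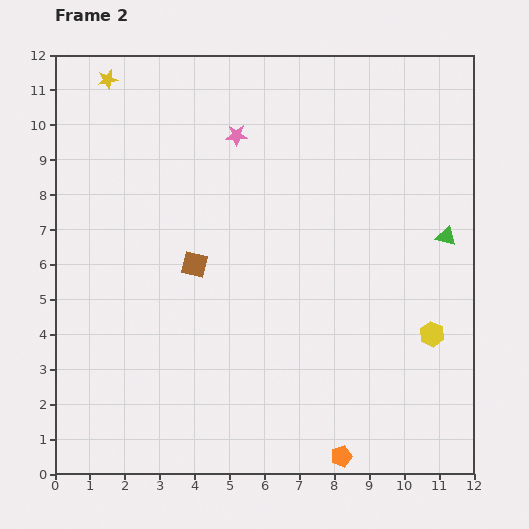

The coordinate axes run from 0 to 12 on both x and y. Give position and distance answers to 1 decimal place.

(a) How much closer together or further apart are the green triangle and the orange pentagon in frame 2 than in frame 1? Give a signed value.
+0.6

Distance in frame 1: 6.4. Distance in frame 2: 7.0.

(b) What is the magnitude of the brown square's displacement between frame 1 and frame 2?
4.4

The brown square moved from (8.4, 5.4) to (4.0, 6.0), a distance of √(4.4² + 0.6²) ≈ 4.4.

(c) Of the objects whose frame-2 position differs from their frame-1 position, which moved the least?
the pink star

(moved 0.7)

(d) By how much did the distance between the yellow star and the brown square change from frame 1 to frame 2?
-1.0

Distance in frame 1: 6.9. Distance in frame 2: 5.9.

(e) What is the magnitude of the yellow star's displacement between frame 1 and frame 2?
2.7

The yellow star moved from (2.3, 8.7) to (1.5, 11.3), a distance of √(0.8² + 2.6²) ≈ 2.7.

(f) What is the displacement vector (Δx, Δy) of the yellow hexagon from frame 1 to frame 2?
(2.8, -2.8)

The yellow hexagon was at (8.0, 6.8) in frame 1 and (10.8, 4.0) in frame 2.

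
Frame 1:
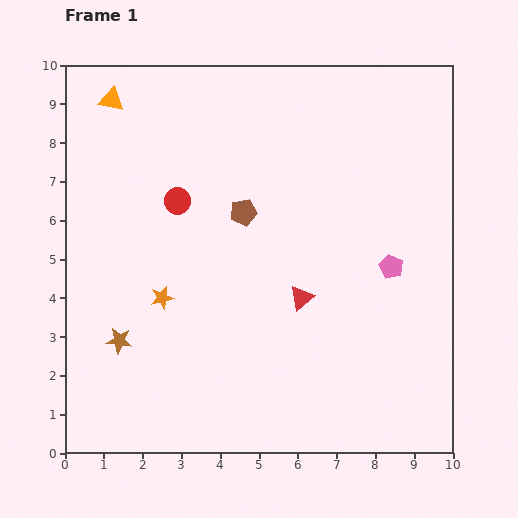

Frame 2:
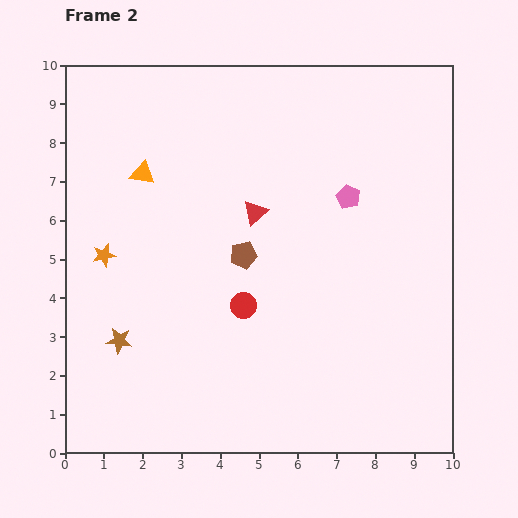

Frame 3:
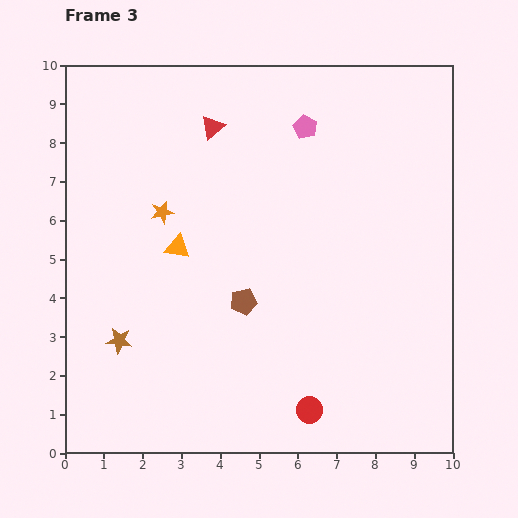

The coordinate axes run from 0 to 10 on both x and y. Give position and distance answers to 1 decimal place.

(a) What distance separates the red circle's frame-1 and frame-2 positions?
3.2

The red circle moved from (2.9, 6.5) to (4.6, 3.8), a distance of √(1.7² + 2.7²) ≈ 3.2.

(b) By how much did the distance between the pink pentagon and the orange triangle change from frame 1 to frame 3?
-3.9

Distance in frame 1: 8.4. Distance in frame 3: 4.5.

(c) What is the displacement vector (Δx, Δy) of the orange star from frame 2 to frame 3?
(1.5, 1.1)

The orange star was at (1.0, 5.1) in frame 2 and (2.5, 6.2) in frame 3.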